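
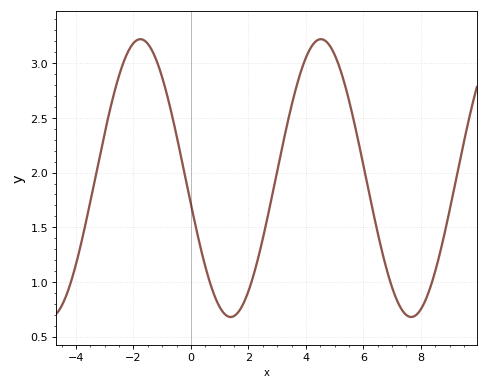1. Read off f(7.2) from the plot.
0.815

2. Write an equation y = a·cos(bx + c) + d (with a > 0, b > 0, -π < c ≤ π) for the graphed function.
y = 1.27cos(1x + 1.76) + 1.95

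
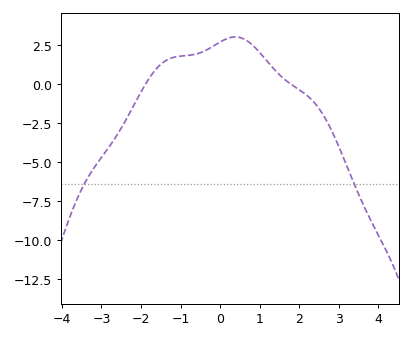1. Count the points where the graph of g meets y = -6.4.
2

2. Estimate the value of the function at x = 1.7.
0.2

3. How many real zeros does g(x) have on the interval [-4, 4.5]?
2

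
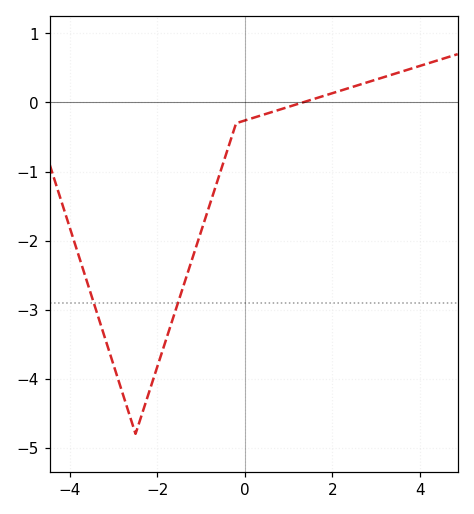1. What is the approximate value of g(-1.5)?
-2.8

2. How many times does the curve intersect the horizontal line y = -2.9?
2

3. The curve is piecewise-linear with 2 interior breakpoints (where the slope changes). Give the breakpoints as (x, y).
(-2.5, -4.8); (-0.2, -0.3)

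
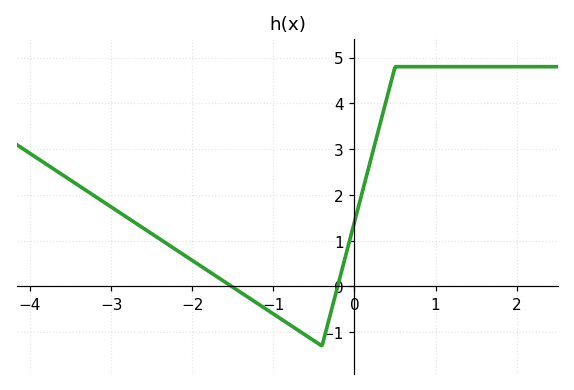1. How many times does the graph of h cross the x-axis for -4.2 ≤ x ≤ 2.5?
2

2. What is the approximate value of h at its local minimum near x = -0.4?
-1.3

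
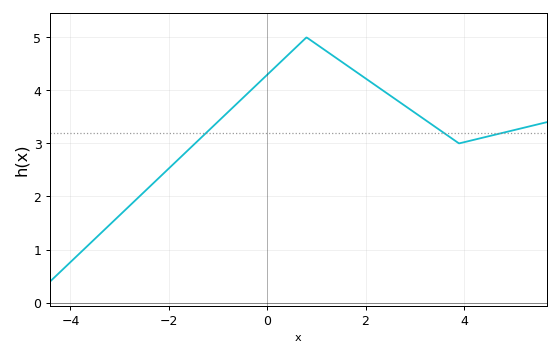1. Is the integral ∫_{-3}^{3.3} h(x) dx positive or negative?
positive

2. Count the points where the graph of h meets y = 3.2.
3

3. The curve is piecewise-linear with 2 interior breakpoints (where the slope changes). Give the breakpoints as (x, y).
(0.8, 5); (3.9, 3)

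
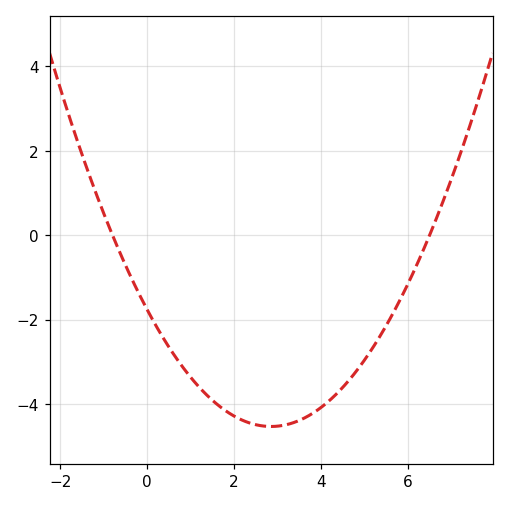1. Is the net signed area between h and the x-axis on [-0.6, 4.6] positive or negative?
negative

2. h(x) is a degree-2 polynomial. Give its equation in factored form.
y = 0.34(x + 0.8)(x - 6.5)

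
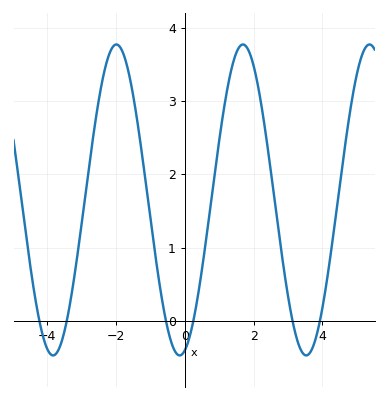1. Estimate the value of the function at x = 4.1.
0.5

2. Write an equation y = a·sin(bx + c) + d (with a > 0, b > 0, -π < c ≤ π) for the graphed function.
y = 2.12sin(1.7x - 1.3) + 1.65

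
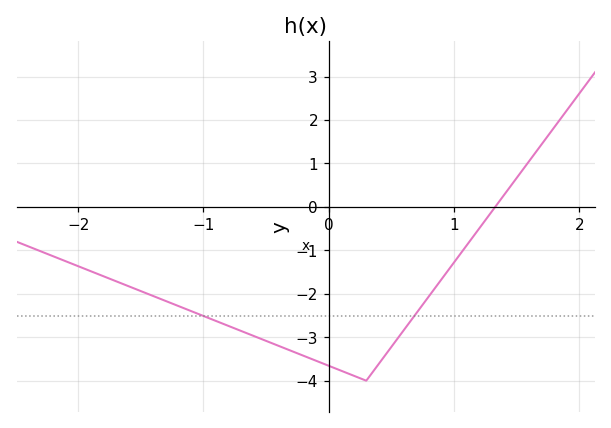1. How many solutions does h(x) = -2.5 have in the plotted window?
2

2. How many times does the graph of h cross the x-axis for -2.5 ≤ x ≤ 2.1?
1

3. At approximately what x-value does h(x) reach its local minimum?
0.3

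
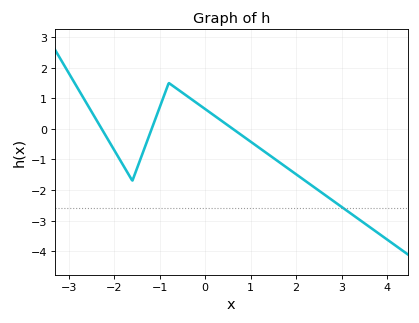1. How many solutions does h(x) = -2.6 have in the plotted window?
1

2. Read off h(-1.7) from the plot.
-1.4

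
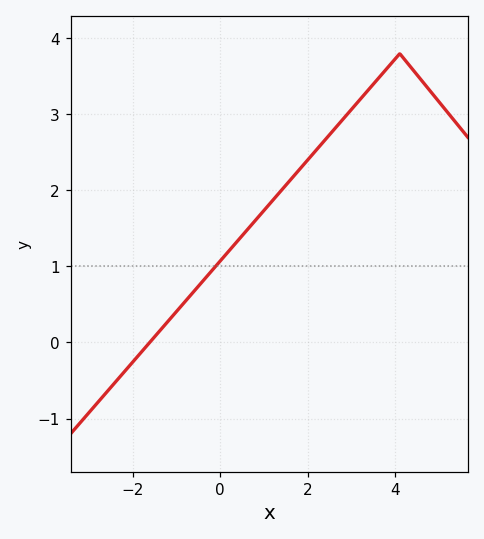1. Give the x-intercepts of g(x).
-1.6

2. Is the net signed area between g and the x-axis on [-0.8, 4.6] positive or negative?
positive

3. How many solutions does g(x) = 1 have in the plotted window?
1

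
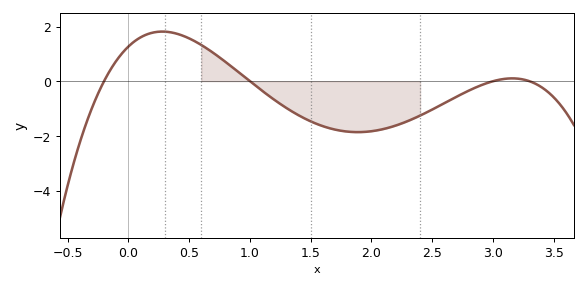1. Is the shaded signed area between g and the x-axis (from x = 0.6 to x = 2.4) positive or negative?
negative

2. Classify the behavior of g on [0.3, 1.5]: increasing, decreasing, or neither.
decreasing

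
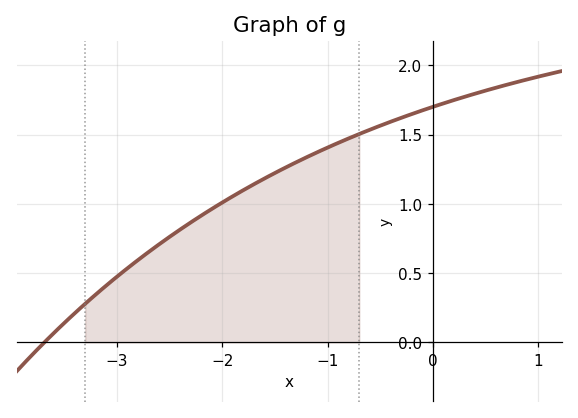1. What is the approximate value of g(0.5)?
1.8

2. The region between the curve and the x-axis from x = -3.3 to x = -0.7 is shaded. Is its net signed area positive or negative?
positive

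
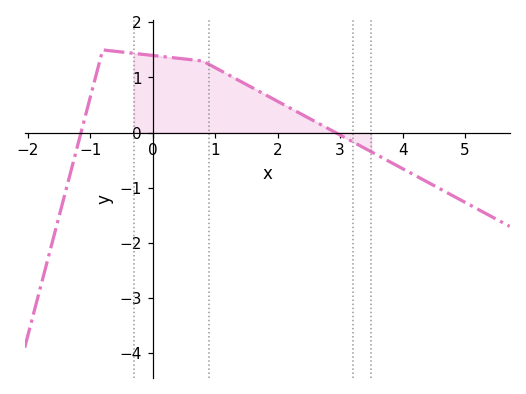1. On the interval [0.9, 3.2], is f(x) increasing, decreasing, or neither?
decreasing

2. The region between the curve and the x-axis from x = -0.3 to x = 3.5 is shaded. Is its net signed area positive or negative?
positive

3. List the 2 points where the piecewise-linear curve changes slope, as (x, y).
(-0.8, 1.5); (0.8, 1.3)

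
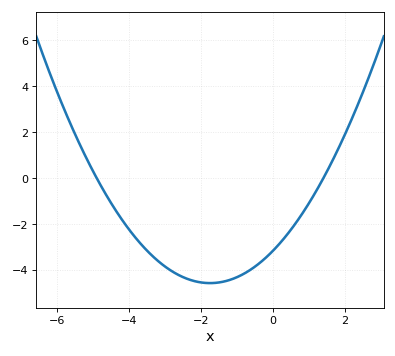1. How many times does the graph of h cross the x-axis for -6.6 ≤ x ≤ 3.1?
2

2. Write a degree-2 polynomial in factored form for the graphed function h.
y = 0.46(x + 4.9)(x - 1.4)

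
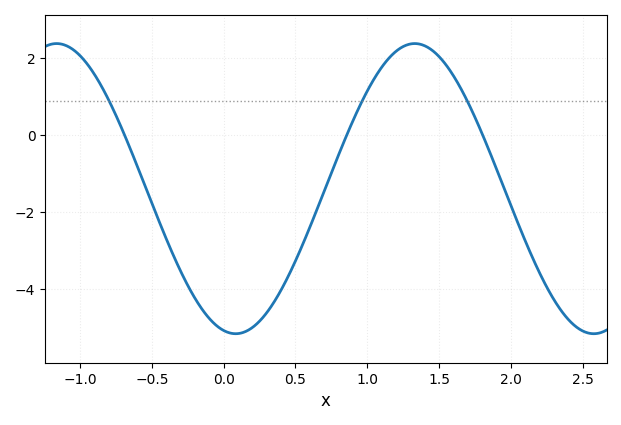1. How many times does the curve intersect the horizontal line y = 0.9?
3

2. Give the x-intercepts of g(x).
-0.689, 0.857, 1.8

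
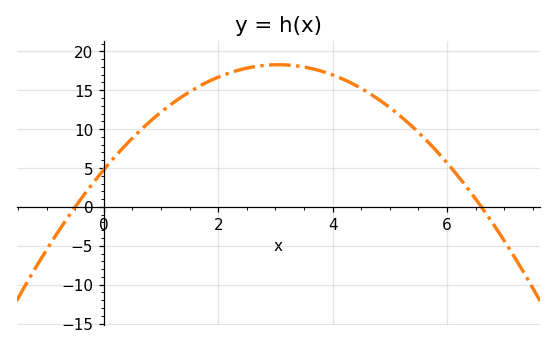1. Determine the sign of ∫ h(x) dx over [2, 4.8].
positive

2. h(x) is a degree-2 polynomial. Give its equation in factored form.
y = -1.45(x + 0.5)(x - 6.6)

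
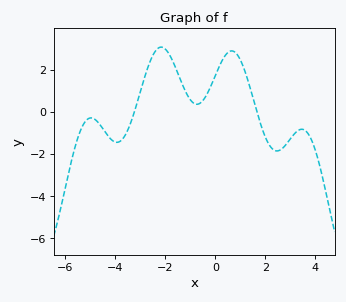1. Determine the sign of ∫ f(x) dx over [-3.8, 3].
positive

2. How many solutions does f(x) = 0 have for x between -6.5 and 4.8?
2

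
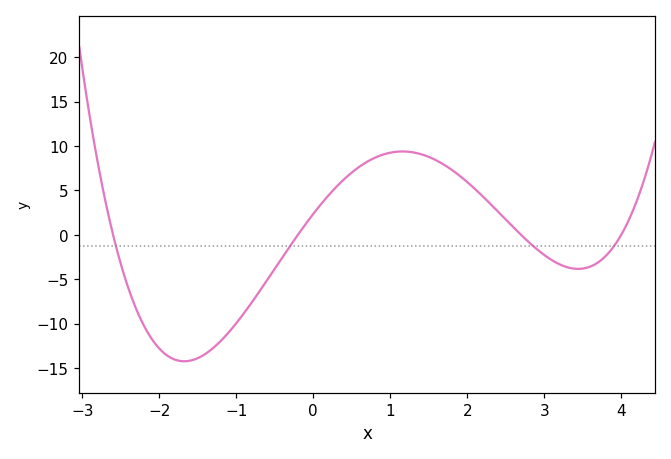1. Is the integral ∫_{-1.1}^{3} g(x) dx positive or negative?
positive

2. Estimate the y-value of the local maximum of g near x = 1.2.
9.5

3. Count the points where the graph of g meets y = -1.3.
4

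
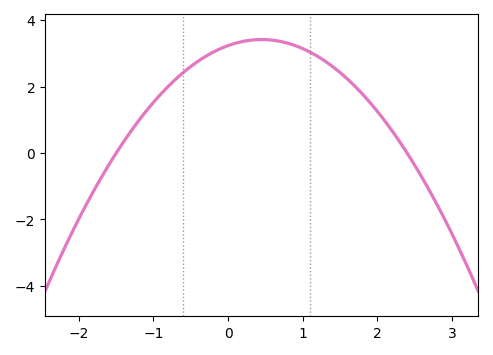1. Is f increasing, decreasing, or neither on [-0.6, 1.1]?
neither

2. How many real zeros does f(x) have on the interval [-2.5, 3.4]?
2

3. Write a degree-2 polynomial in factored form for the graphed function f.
y = -0.9(x + 1.5)(x - 2.4)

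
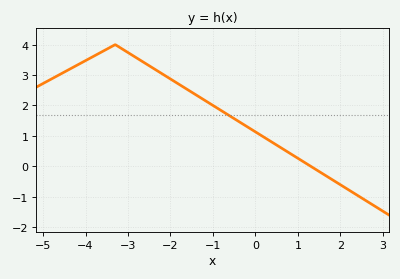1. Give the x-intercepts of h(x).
1.2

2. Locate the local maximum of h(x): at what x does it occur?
-3.4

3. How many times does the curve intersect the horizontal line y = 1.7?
1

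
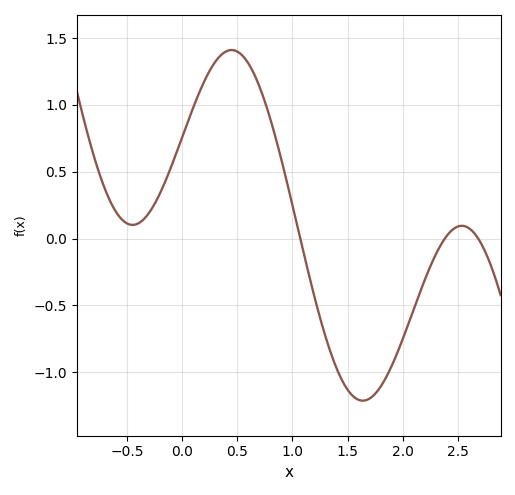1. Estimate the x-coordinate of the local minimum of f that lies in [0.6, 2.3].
1.64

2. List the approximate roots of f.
1.07, 2.38, 2.68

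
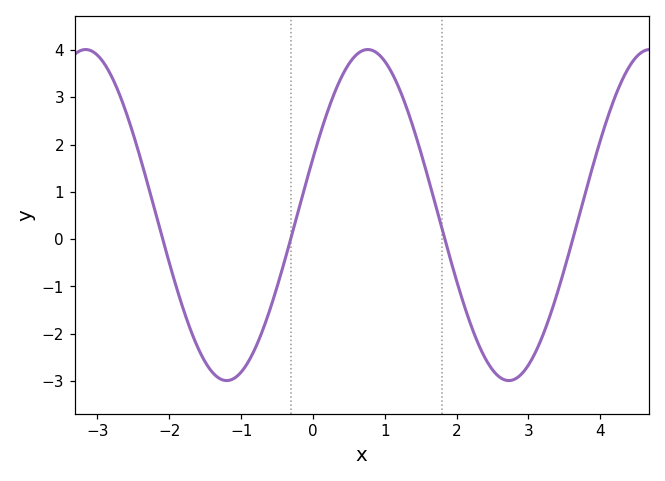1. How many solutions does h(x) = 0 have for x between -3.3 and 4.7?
4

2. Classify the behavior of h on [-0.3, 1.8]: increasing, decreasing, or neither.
neither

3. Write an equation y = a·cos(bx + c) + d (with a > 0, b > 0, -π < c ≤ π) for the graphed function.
y = 3.5cos(1.6x - 1.2) + 0.51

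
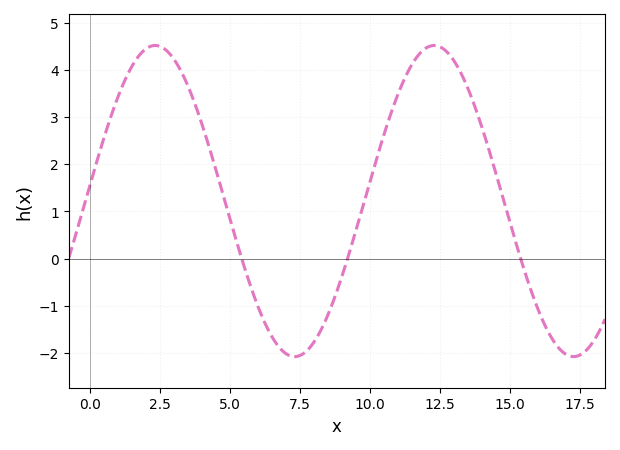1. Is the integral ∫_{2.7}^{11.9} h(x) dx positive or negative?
positive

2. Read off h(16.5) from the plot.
-1.7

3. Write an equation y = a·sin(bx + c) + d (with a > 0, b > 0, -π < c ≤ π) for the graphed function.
y = 3.3sin(0.63x + 0.11) + 1.22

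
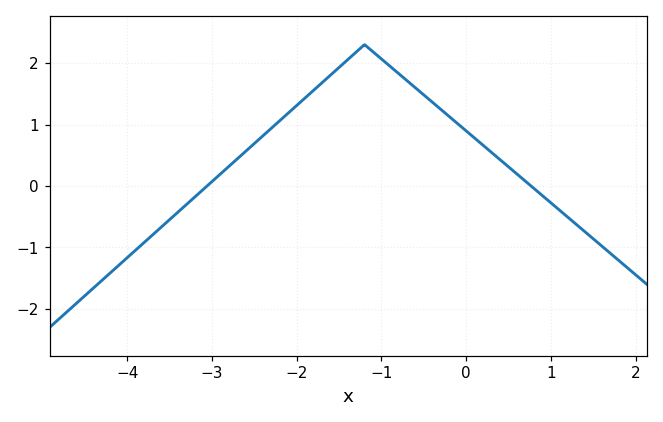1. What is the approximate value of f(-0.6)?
1.6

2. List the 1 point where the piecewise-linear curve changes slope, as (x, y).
(-1.2, 2.3)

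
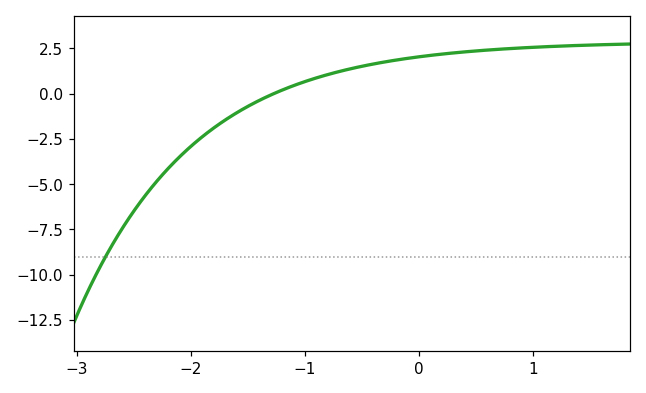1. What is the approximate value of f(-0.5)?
1.52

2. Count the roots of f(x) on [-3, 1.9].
1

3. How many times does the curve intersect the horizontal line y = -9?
1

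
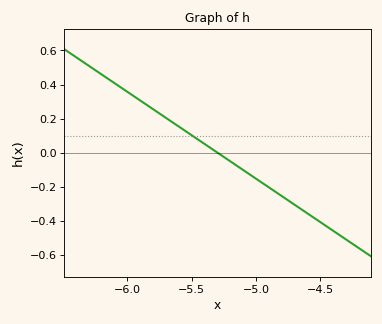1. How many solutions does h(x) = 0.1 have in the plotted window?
1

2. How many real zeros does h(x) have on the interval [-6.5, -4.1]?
1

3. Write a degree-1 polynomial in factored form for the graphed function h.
y = -0.51(x + 5.3)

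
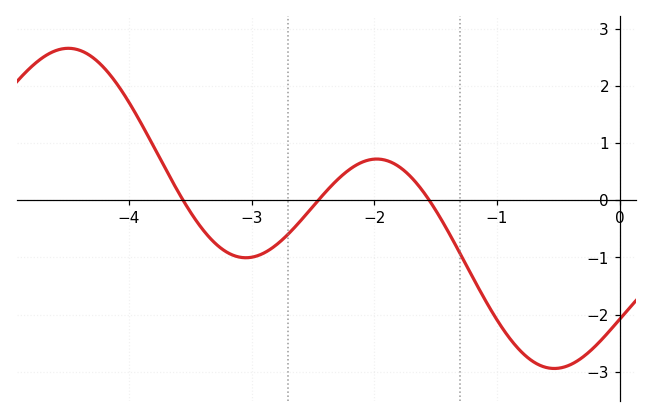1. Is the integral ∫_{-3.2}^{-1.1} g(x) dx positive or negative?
negative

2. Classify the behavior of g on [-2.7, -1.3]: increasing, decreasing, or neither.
neither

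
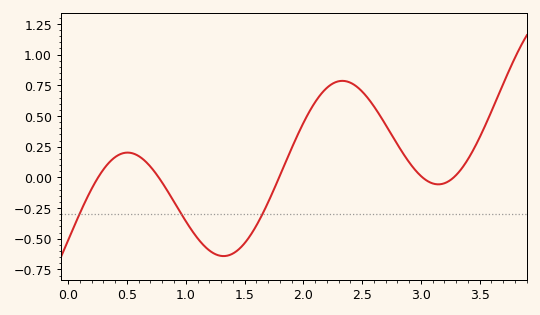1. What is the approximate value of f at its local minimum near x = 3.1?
-0.05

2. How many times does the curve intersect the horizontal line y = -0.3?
3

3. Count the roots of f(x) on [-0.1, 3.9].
5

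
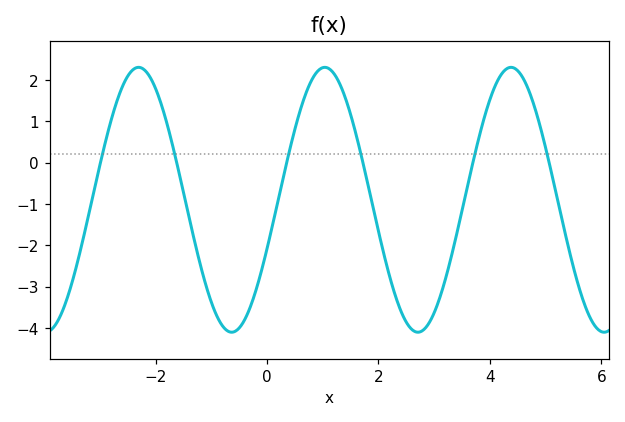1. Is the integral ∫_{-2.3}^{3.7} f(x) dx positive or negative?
negative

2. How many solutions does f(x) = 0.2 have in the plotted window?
6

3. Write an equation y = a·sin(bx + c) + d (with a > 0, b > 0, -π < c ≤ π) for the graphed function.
y = 3.2sin(1.9x - 0.38) - 0.9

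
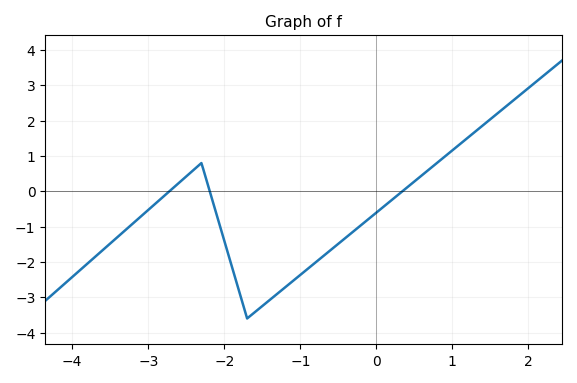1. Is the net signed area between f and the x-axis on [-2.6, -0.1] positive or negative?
negative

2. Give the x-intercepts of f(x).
-2.72, -2.19, 0.343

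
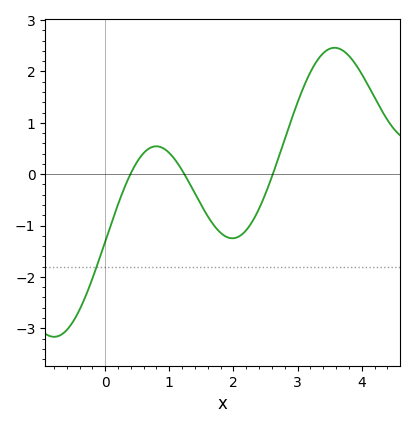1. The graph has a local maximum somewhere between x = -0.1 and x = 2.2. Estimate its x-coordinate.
0.797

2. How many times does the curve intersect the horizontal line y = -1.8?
1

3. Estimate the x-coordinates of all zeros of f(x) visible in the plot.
0.393, 1.24, 2.61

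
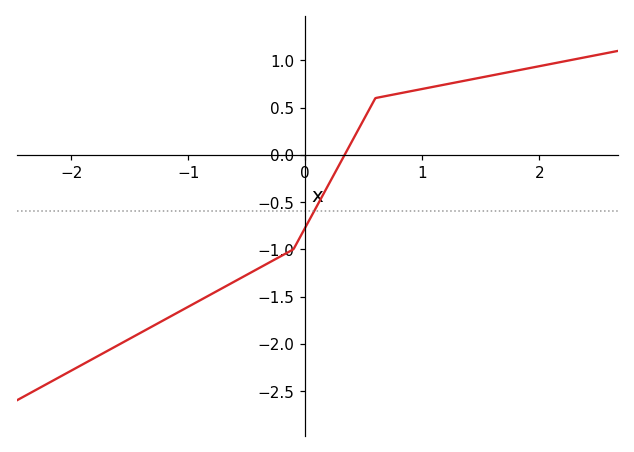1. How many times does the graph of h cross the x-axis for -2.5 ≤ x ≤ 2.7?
1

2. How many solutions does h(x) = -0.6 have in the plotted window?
1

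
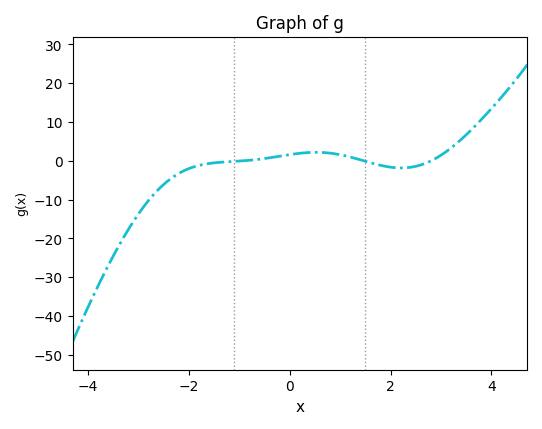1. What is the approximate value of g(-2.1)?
-3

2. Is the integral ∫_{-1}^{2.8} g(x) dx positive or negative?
positive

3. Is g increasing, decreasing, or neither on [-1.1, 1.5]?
neither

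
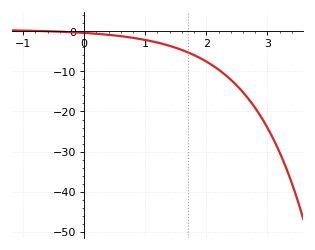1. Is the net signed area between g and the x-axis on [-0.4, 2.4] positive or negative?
negative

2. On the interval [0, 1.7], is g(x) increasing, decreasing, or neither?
decreasing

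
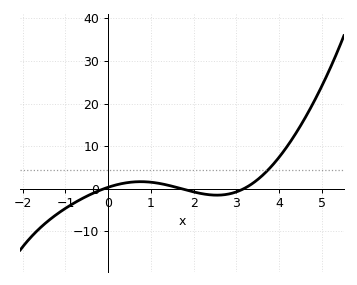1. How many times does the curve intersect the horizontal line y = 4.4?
1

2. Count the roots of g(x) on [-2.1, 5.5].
3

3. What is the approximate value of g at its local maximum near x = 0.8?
2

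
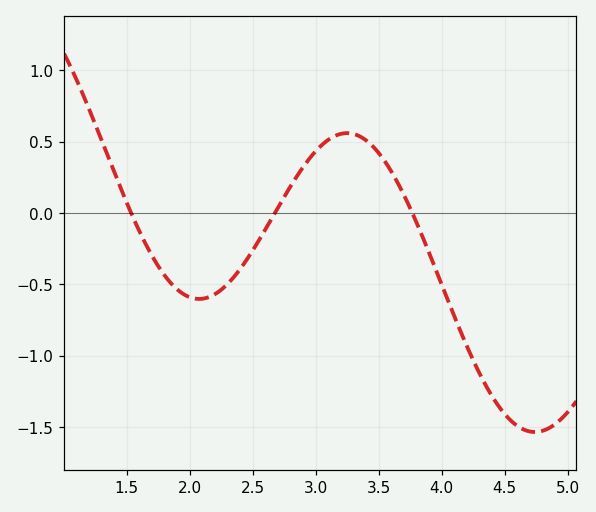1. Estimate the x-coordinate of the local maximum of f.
3.25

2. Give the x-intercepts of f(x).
1.54, 2.68, 3.77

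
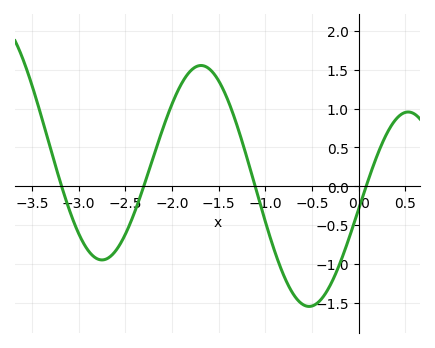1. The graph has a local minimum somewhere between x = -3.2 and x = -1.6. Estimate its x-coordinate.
-2.8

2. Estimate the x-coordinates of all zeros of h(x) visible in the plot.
-3.2, -2.3, -1.1, 0.1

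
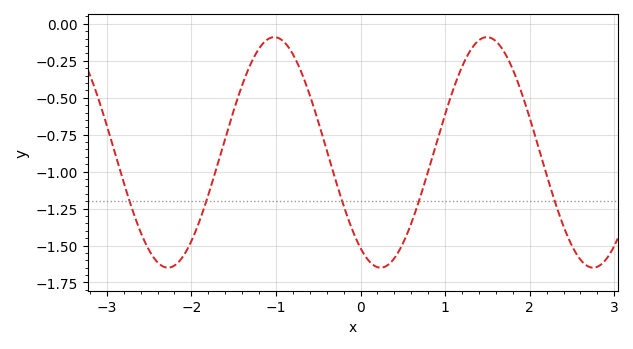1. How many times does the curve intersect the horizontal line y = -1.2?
5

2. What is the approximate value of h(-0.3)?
-1.05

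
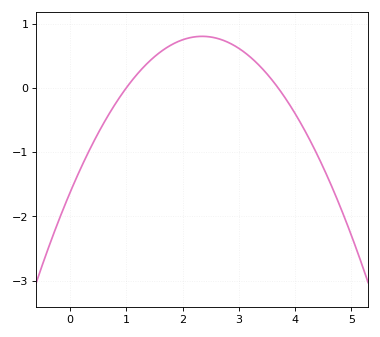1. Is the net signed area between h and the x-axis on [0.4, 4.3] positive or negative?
positive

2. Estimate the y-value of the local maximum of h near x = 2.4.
0.8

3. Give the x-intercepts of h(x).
1, 3.7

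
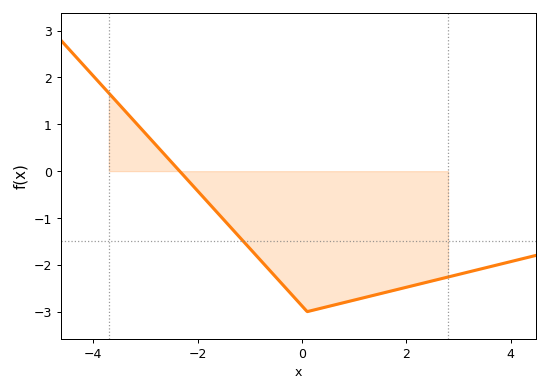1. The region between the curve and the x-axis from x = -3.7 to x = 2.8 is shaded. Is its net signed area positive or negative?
negative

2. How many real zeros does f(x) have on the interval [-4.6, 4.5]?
1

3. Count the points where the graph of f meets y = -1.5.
1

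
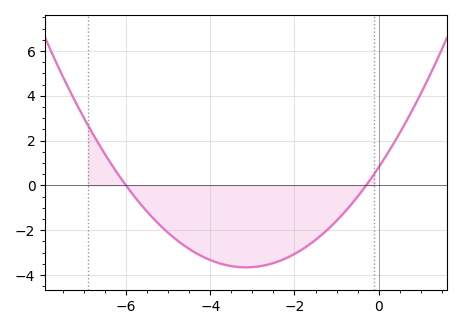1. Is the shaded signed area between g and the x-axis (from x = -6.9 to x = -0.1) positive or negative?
negative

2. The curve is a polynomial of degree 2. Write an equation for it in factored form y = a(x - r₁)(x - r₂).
y = 0.45(x + 6)(x + 0.3)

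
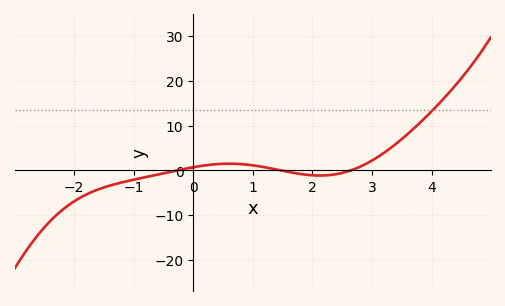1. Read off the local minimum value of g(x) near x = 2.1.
-1.12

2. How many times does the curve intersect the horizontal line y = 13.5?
1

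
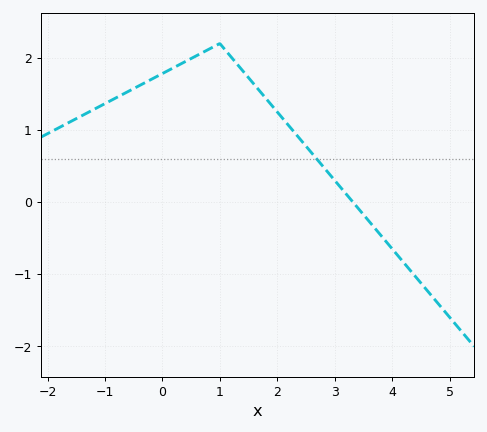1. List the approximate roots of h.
3.4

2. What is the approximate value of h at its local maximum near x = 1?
2.2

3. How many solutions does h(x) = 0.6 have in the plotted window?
1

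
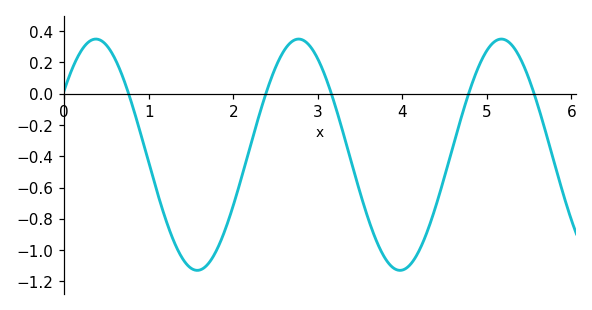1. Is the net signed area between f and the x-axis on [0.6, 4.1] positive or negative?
negative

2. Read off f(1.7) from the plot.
-1.08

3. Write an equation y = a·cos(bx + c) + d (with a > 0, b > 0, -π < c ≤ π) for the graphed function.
y = 0.74cos(2.6x - 0.98) - 0.39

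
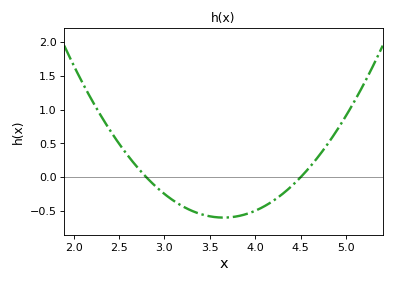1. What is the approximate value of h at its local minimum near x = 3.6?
-0.6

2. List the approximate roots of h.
2.8, 4.5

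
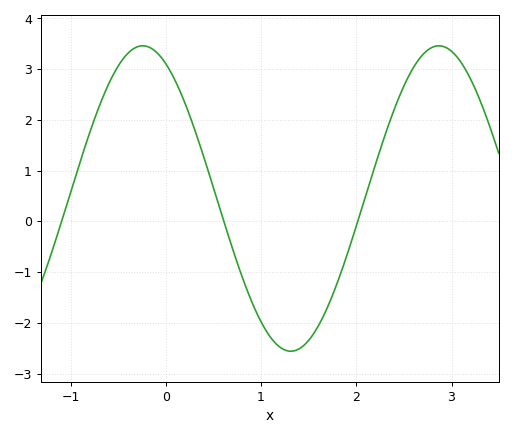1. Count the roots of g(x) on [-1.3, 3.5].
3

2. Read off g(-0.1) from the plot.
3.3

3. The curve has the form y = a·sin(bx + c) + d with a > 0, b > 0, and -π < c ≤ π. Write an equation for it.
y = 3.01sin(2x + 2.1) + 0.45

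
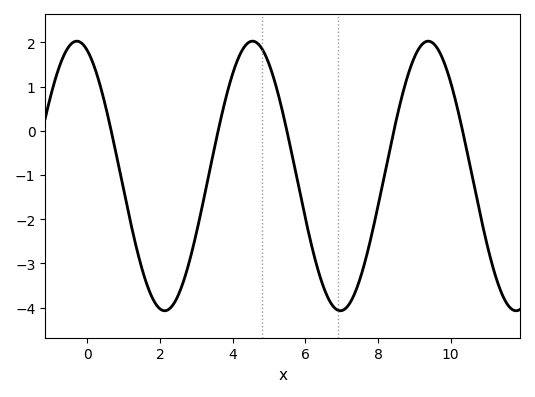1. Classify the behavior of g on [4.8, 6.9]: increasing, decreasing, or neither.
decreasing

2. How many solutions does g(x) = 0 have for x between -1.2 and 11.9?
5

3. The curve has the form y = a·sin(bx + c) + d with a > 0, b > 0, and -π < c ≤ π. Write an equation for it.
y = 3.05sin(1.3x + 1.94) - 1.02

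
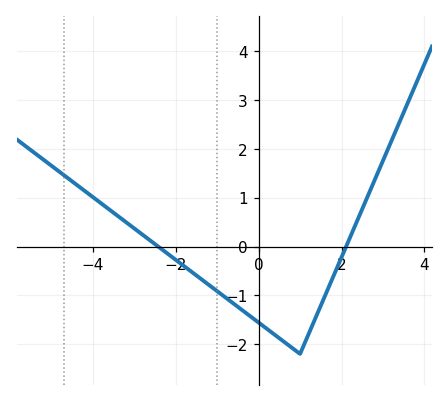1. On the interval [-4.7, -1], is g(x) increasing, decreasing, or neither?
decreasing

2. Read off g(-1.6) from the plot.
-0.527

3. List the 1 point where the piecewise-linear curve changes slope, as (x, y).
(1, -2.2)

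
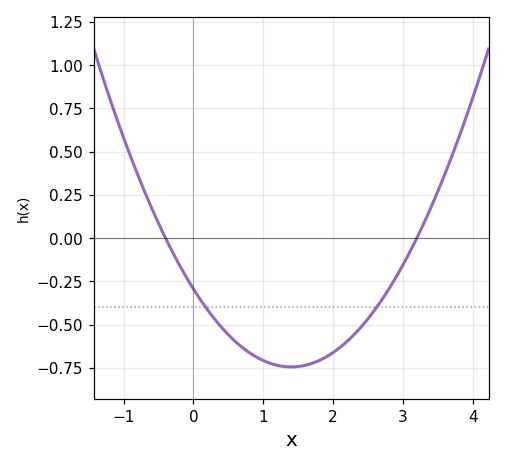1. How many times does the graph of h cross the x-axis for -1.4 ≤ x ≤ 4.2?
2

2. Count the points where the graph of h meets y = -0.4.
2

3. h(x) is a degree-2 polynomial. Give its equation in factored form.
y = 0.23(x + 0.4)(x - 3.2)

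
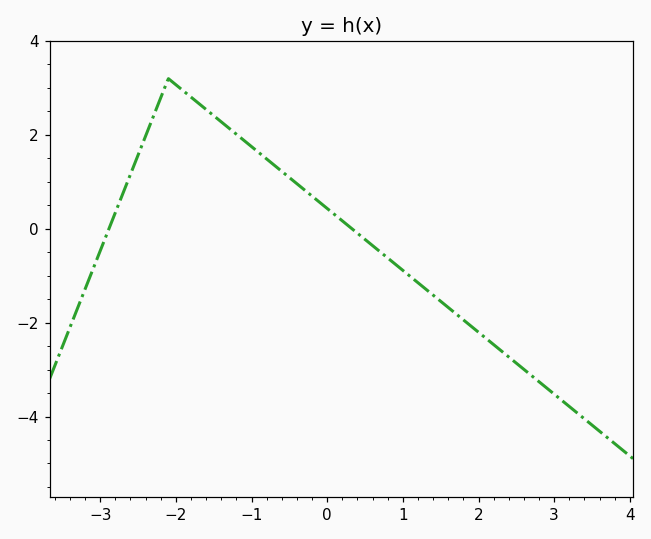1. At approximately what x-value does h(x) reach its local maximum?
-2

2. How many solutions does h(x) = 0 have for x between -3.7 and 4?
2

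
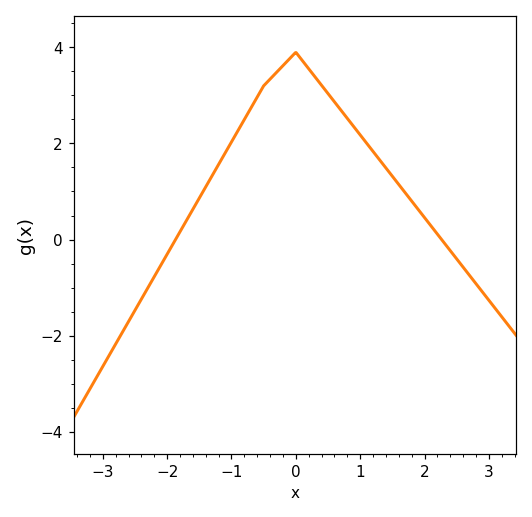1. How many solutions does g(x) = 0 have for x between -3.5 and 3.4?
2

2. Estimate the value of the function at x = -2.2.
-0.773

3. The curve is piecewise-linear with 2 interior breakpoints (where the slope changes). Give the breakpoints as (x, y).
(-0.5, 3.2); (0, 3.9)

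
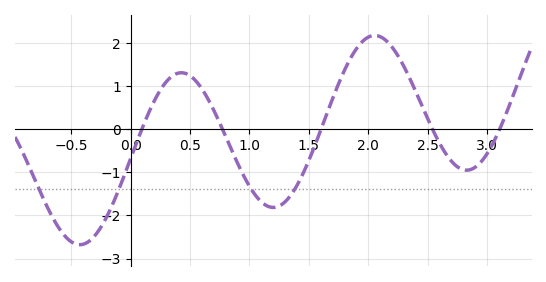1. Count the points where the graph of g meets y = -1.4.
4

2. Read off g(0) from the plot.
-0.689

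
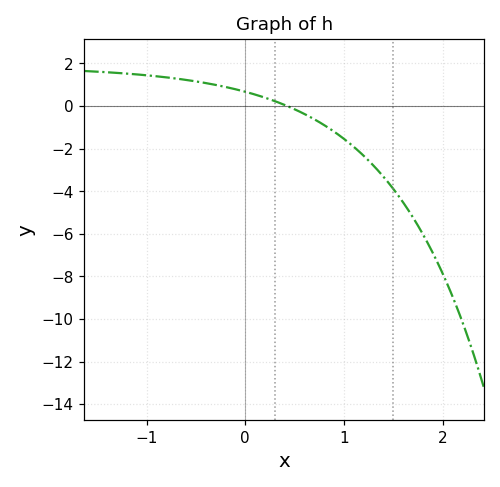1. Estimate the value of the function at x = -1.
1.44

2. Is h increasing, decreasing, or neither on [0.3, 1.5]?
decreasing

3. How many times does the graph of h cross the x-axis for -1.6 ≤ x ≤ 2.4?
1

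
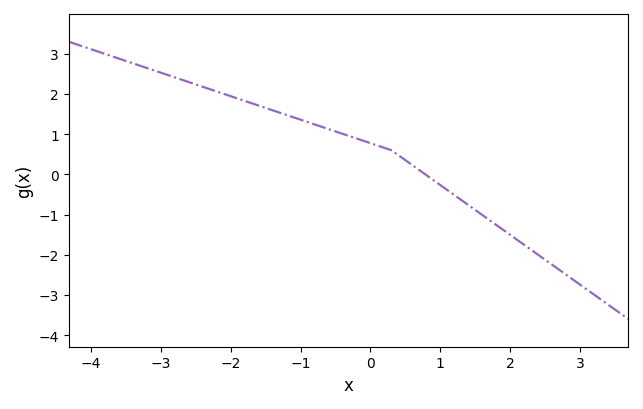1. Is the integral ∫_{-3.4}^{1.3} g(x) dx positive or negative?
positive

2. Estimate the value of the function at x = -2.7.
2.36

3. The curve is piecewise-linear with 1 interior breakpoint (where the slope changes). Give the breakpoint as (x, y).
(0.3, 0.6)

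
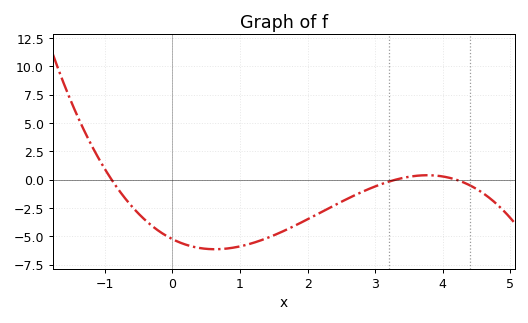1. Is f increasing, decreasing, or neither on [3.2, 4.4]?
neither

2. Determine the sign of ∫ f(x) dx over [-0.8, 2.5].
negative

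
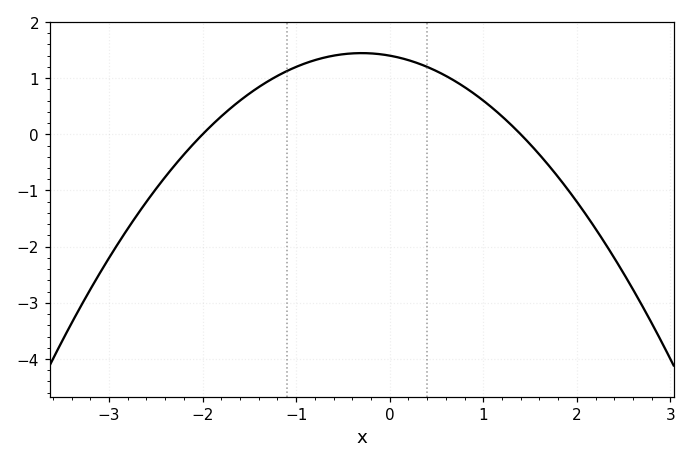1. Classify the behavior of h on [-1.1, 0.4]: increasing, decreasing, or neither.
neither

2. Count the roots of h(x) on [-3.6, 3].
2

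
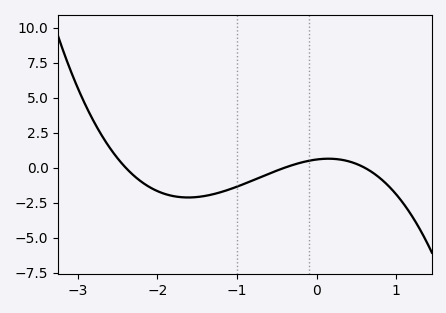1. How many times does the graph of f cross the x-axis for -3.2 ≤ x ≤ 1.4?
3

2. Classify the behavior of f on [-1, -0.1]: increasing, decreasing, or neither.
increasing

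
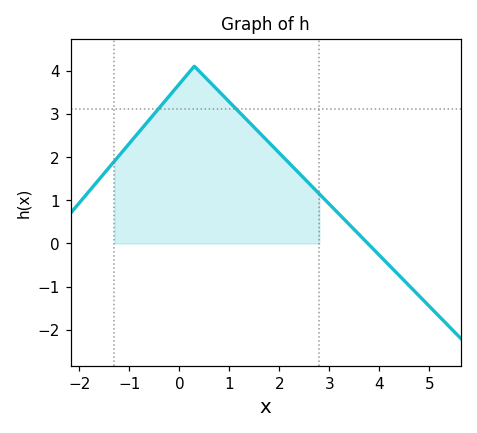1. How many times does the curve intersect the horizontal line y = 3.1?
2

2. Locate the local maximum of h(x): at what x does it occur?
0.301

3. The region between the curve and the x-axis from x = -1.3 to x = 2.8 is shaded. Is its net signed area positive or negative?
positive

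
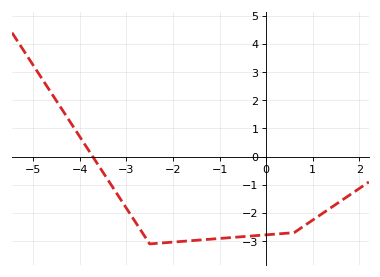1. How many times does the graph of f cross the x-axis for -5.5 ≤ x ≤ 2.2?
1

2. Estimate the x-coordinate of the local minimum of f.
-2.4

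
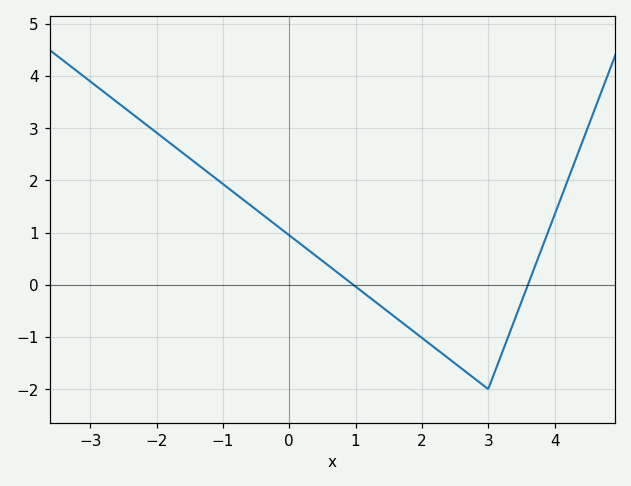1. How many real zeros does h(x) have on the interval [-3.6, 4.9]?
2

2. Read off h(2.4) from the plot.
-1.41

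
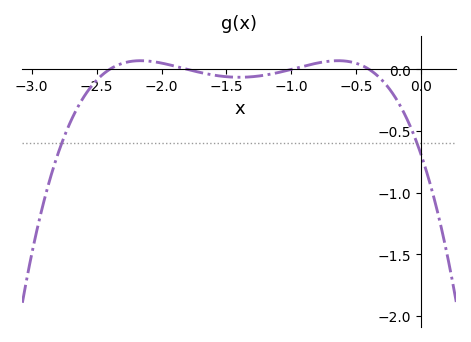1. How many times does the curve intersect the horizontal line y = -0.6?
2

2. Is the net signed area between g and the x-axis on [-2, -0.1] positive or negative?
negative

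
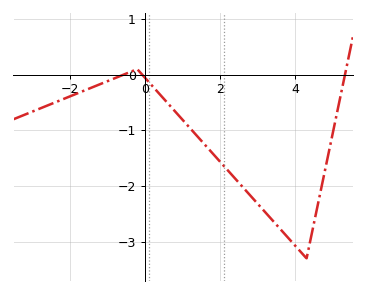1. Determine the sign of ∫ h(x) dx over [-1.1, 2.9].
negative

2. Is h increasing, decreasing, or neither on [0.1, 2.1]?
decreasing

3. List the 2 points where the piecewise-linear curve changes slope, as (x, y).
(-0.2, 0.1); (4.3, -3.3)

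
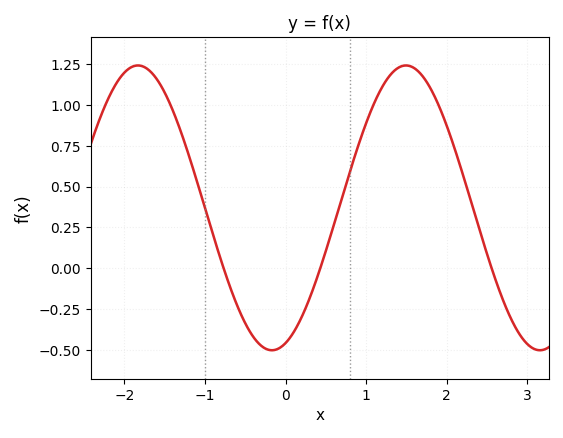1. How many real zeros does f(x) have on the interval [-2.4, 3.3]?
3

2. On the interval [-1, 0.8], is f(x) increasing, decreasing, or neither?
neither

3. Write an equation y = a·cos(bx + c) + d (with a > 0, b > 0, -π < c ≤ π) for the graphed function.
y = 0.87cos(1.9x - 2.8) + 0.37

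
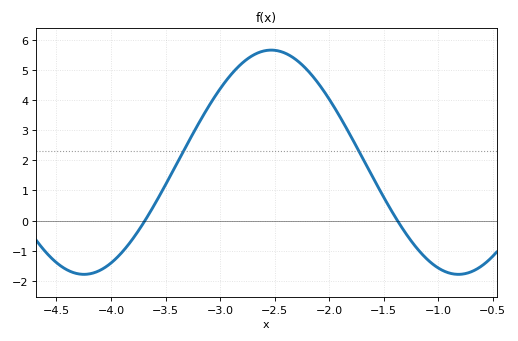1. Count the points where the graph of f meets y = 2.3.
2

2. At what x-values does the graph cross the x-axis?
-3.7, -1.4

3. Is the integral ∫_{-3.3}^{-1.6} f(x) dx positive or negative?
positive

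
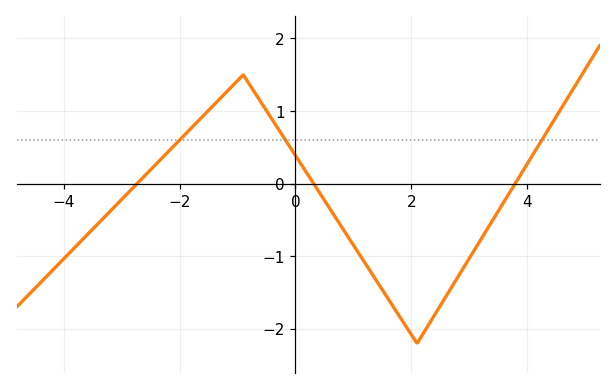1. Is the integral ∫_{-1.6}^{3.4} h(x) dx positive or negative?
negative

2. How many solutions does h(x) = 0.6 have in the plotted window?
3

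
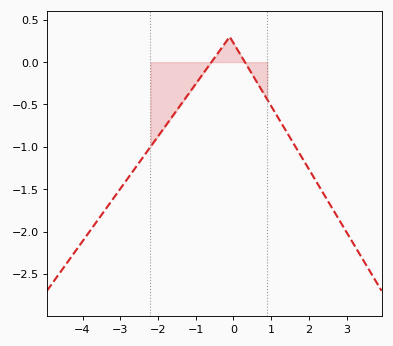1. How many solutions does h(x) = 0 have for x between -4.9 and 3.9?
2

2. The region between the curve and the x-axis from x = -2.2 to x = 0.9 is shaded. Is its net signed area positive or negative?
negative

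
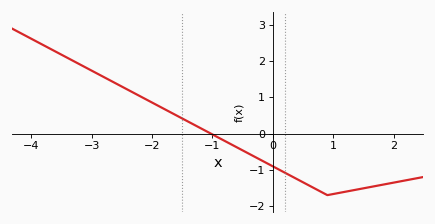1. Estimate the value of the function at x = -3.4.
2.09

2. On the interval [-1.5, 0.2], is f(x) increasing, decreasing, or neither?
decreasing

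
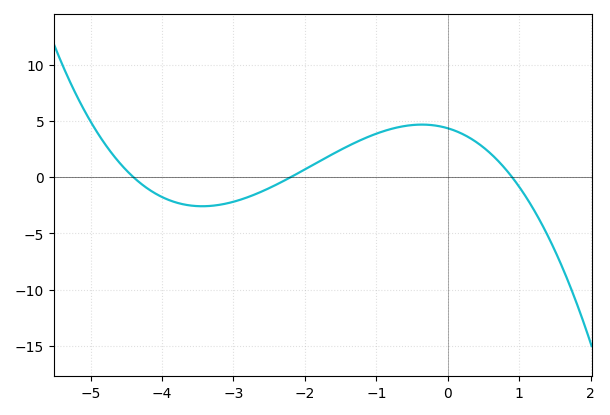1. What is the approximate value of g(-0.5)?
4.64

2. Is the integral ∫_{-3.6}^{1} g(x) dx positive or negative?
positive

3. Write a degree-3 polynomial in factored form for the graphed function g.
y = -0.5(x + 4.4)(x + 2.2)(x - 0.9)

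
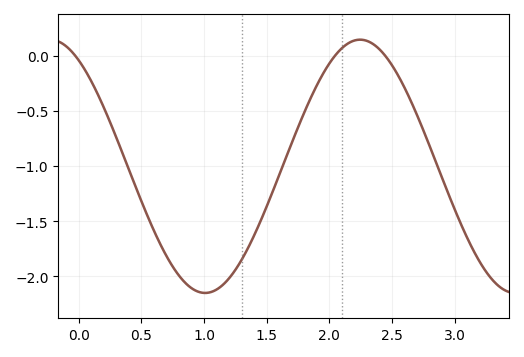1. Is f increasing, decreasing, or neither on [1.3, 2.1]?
increasing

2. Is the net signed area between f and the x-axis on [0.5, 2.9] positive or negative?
negative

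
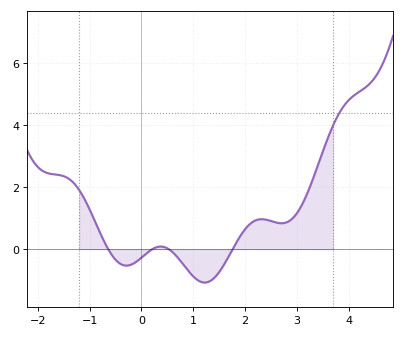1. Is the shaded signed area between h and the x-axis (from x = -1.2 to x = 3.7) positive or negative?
positive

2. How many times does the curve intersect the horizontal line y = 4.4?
1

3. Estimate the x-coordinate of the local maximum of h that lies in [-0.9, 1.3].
0.374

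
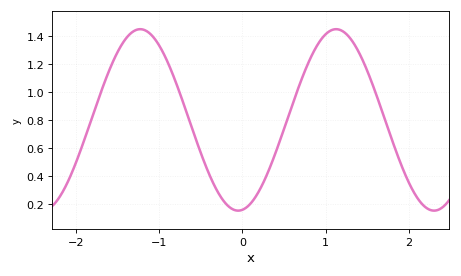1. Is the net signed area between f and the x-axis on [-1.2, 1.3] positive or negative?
positive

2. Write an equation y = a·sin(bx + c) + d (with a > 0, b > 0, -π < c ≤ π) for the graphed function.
y = 0.65sin(2.67x - 1.43) + 0.8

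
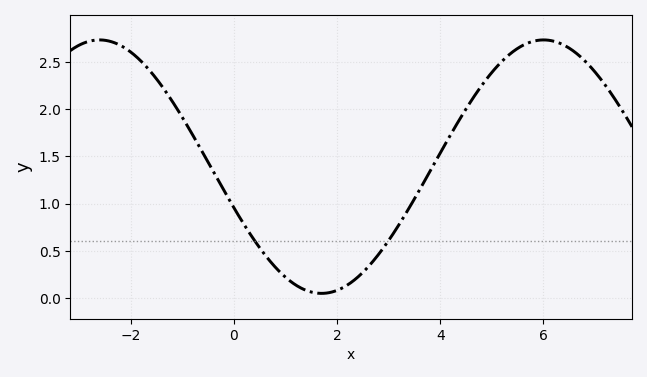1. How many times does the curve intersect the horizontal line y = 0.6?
2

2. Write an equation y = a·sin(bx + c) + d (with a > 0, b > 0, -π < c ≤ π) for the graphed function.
y = 1.34sin(0.73x - 2.81) + 1.39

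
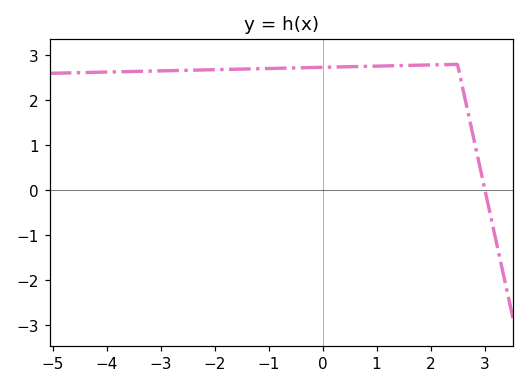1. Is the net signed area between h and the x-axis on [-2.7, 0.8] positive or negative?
positive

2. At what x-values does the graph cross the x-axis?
3.01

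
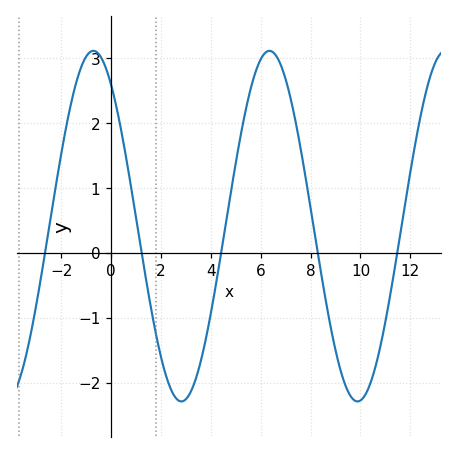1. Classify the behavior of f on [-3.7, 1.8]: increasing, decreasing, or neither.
neither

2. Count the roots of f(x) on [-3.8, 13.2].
5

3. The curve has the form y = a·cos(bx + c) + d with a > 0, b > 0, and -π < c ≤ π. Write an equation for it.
y = 2.7cos(0.89x + 0.63) + 0.41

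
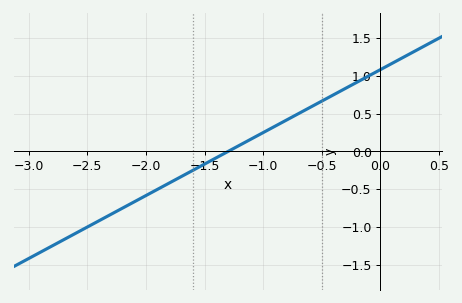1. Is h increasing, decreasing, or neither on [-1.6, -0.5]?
increasing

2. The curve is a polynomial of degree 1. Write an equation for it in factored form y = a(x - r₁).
y = 0.83(x + 1.3)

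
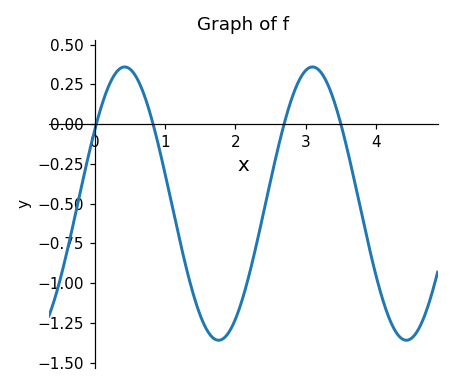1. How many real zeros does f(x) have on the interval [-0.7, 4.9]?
4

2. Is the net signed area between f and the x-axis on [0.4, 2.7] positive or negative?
negative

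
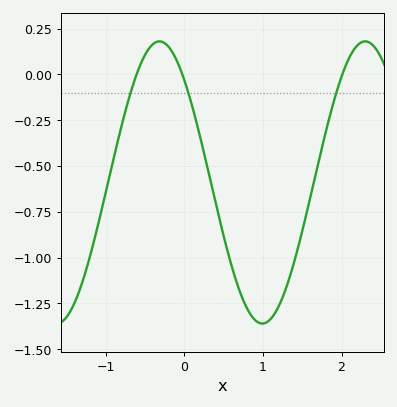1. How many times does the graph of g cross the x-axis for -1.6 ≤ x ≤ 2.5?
3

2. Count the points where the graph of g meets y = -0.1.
3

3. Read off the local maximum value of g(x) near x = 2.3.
0.18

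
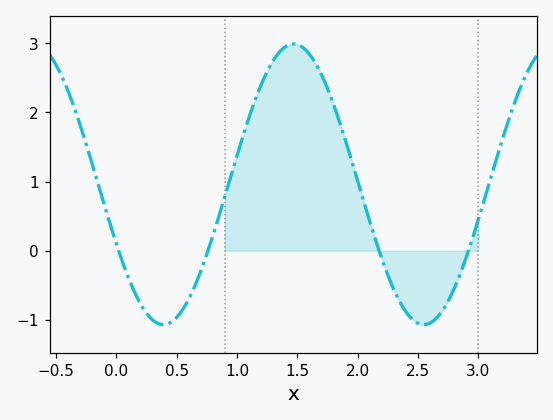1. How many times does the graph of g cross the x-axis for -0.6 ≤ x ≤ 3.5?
4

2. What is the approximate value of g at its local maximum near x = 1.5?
3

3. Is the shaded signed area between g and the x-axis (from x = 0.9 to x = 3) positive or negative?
positive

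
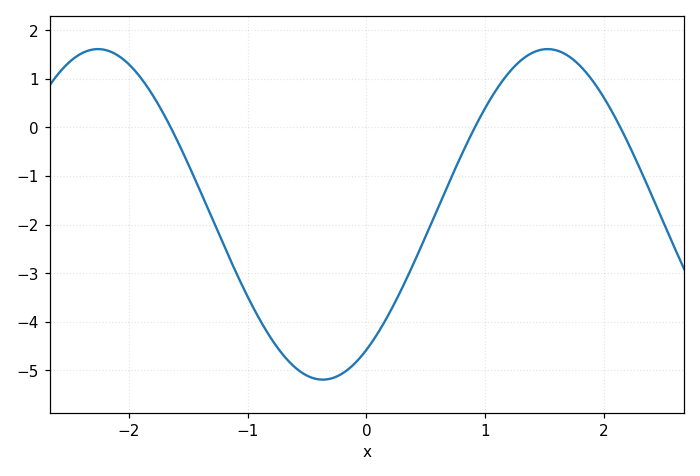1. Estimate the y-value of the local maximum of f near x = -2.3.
1.6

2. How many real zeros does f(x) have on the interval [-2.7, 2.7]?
3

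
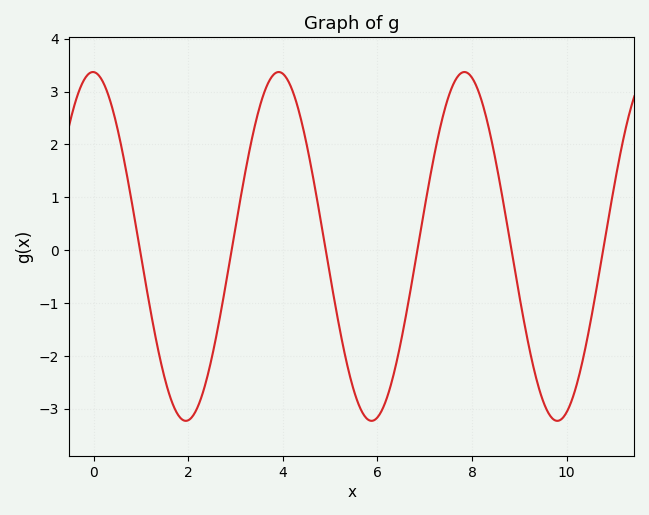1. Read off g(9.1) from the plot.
-1.35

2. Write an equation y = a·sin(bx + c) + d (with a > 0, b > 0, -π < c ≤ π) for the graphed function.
y = 3.3sin(1.6x + 1.59) + 0.07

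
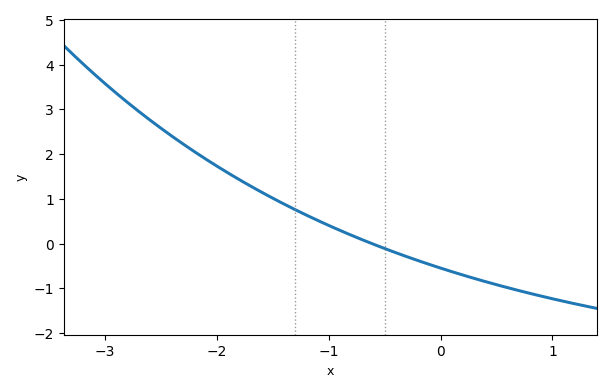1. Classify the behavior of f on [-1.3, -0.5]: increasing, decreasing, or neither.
decreasing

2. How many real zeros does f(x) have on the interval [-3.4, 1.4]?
1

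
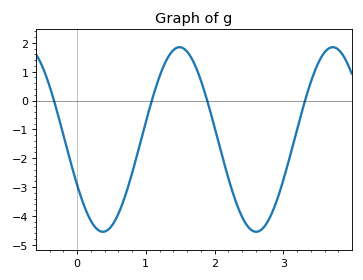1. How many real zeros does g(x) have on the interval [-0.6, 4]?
4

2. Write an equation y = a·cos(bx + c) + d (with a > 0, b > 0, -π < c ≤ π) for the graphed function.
y = 3.2cos(2.82x + 2.08) - 1.35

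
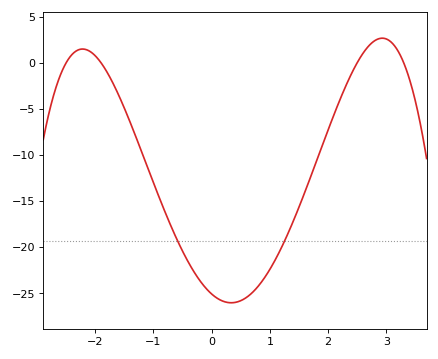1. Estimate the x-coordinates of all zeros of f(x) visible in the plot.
-2.5, -1.9, 2.5, 3.3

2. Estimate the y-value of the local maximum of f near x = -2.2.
1.49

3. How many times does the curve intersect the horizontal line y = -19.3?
2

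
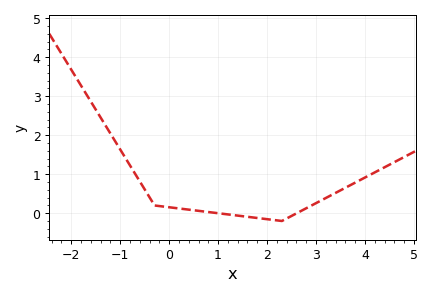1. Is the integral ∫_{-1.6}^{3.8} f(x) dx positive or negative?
positive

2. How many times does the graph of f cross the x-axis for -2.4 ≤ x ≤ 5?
2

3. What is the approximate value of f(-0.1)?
0.2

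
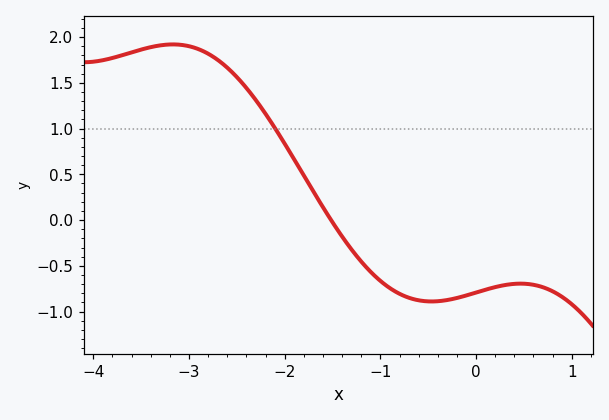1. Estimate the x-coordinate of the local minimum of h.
-0.464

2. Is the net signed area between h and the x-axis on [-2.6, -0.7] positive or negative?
positive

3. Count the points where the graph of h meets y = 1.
1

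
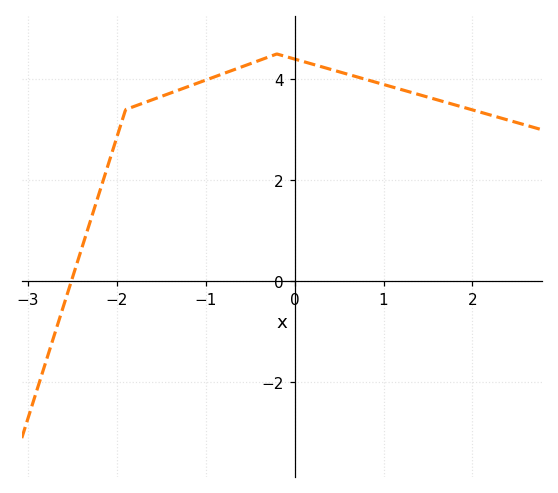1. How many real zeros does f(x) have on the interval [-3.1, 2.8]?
1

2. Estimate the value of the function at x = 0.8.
4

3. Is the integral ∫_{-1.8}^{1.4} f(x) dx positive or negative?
positive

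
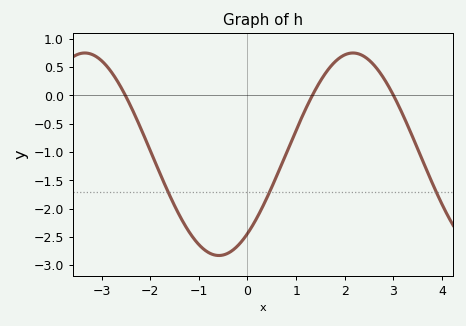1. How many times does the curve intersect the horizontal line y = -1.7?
3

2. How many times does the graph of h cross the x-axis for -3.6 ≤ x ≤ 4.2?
3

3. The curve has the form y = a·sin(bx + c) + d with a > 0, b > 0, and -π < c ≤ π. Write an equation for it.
y = 1.79sin(1.14x - 0.9) - 1.04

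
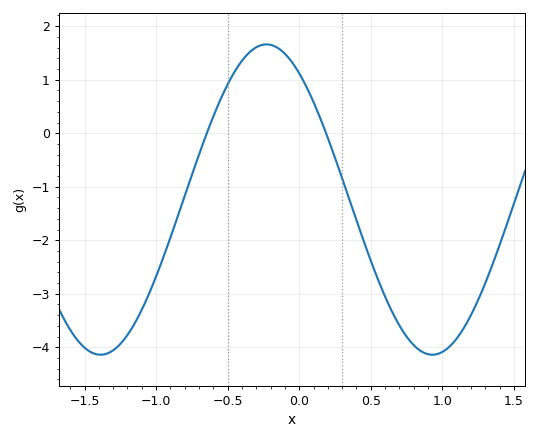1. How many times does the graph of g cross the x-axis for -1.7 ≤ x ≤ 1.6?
2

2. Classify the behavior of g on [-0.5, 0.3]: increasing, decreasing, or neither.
neither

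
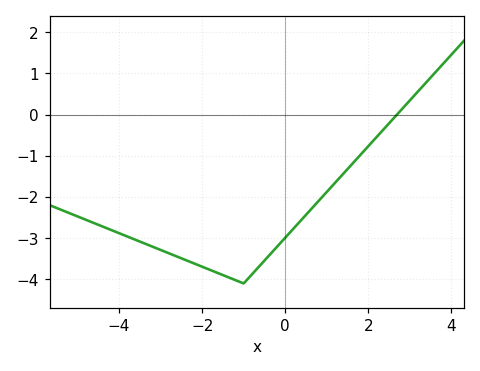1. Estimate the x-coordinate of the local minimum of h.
-1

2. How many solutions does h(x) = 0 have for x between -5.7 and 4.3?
1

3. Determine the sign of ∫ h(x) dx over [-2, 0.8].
negative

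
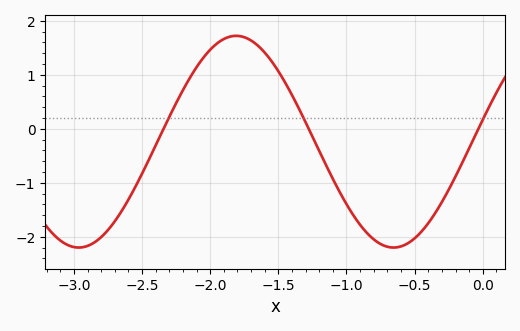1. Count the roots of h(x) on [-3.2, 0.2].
3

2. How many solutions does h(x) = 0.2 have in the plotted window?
3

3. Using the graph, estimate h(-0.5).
-2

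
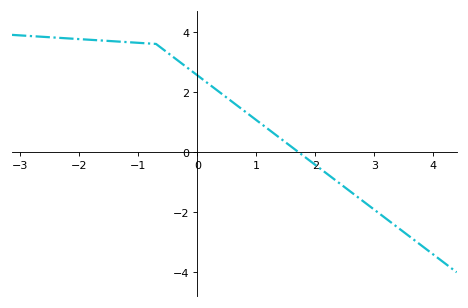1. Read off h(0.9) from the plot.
1.2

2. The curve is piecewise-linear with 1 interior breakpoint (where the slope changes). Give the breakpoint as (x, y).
(-0.7, 3.6)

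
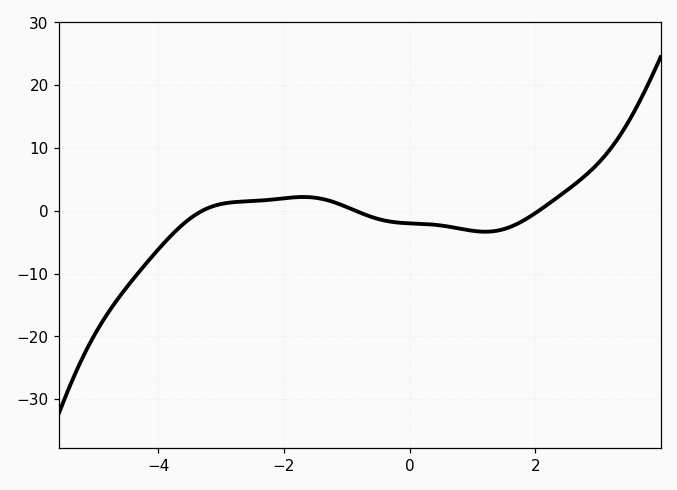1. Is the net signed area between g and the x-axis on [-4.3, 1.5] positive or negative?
negative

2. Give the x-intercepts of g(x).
-3.4, -0.8, 2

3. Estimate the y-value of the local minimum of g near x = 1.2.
-3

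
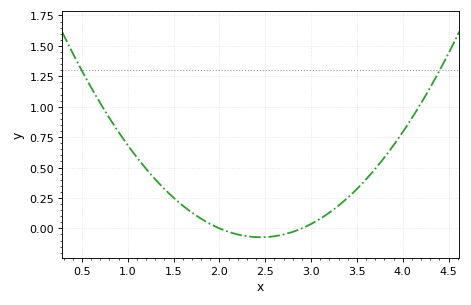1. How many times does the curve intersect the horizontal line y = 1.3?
2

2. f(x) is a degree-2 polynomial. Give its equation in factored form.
y = 0.36(x - 2)(x - 2.9)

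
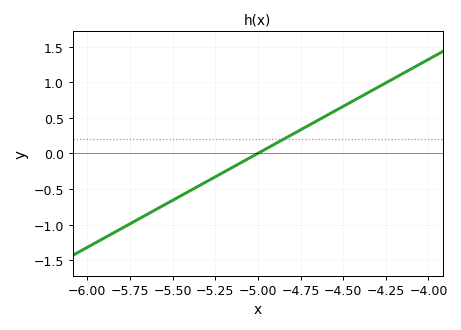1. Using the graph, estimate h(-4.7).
0.396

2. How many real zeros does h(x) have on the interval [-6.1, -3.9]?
1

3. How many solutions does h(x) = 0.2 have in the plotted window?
1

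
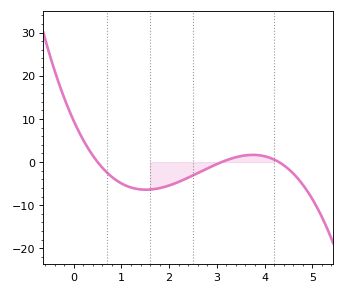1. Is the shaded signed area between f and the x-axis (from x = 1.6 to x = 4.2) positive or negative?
negative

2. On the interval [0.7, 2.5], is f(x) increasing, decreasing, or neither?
neither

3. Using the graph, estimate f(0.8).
-3.45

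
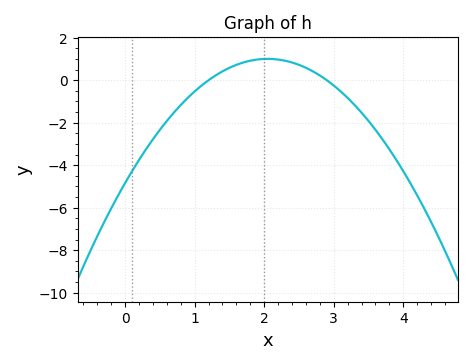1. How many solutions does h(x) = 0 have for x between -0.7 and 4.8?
2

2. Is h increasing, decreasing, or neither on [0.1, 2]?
increasing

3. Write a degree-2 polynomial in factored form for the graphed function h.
y = -1.39(x - 1.2)(x - 2.9)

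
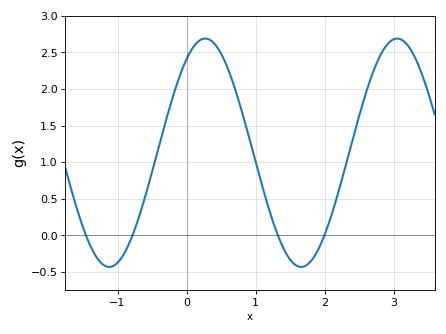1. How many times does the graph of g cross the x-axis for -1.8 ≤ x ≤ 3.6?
4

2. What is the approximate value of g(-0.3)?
1.55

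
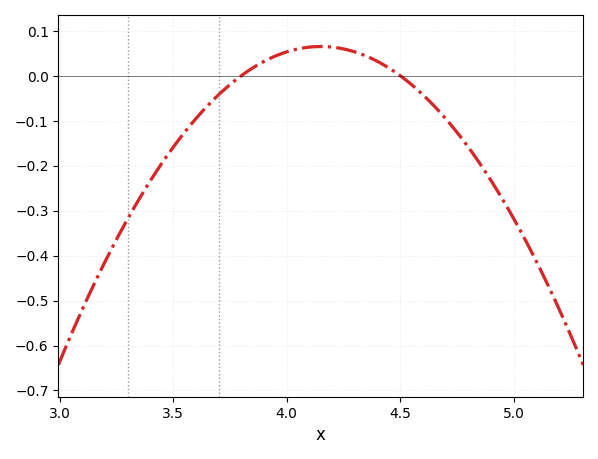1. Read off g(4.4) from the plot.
0.03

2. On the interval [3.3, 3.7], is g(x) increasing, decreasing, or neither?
increasing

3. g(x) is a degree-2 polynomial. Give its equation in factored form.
y = -0.53(x - 3.8)(x - 4.5)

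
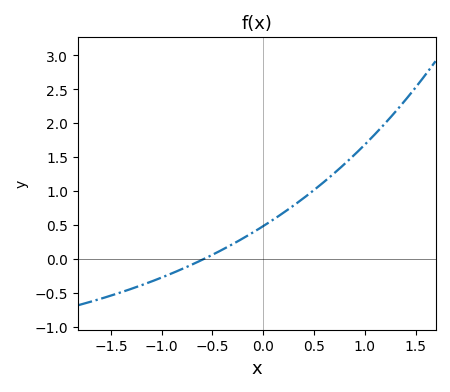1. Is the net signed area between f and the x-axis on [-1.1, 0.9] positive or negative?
positive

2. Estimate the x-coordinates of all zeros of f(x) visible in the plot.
-0.6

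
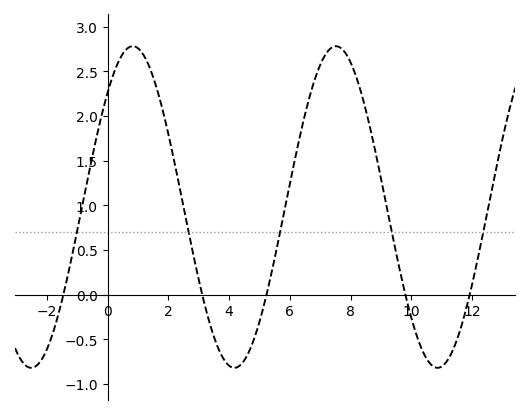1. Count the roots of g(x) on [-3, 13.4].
5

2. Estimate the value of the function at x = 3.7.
-0.65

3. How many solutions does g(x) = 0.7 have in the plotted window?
5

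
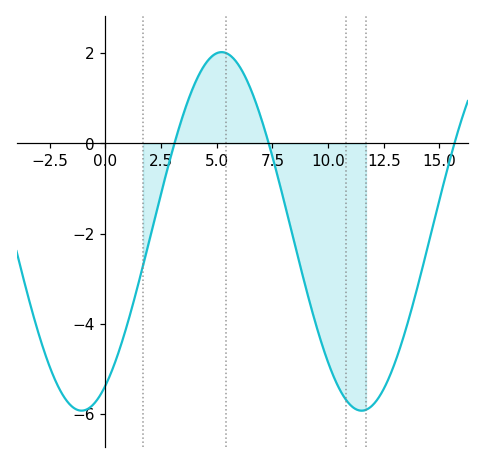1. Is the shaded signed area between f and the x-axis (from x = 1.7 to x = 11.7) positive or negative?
negative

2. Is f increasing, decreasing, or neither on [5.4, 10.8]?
decreasing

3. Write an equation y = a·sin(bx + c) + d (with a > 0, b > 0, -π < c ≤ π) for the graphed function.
y = 3.97sin(0.5x - 1.04) - 1.95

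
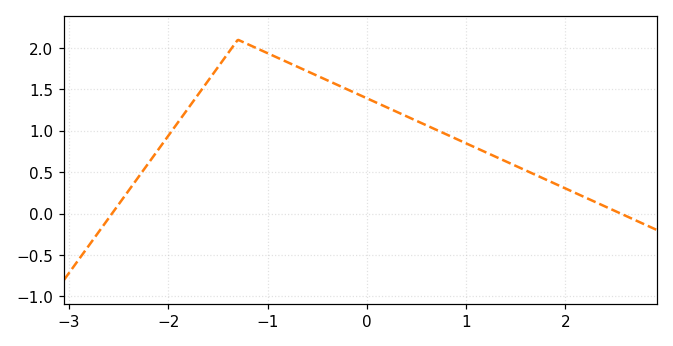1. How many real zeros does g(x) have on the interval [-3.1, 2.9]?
2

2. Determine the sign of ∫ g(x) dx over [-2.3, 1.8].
positive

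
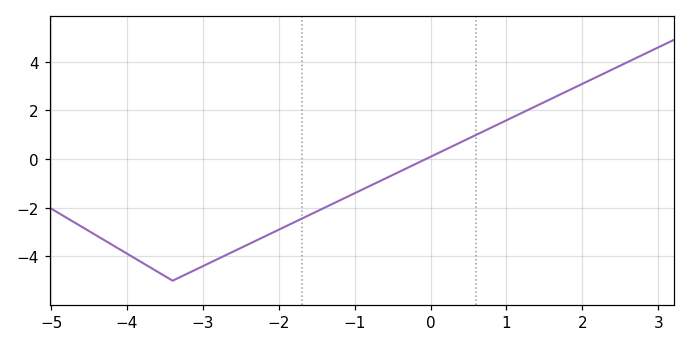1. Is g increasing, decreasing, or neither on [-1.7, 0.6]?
increasing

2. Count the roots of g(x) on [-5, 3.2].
1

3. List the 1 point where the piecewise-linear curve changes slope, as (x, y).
(-3.4, -5)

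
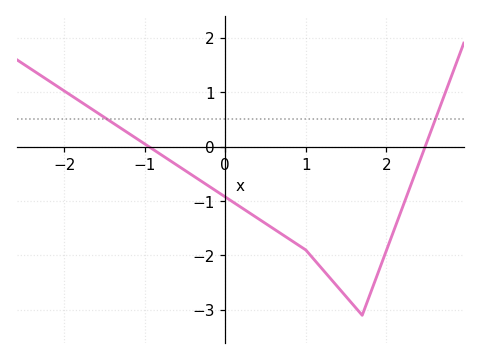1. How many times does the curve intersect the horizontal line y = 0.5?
2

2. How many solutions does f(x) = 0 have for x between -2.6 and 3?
2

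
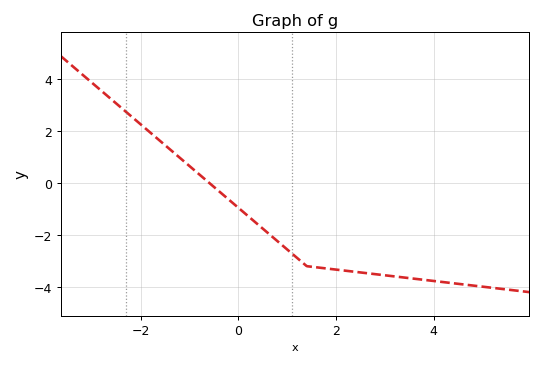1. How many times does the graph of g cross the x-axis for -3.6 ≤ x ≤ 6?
1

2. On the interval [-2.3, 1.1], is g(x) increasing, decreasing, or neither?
decreasing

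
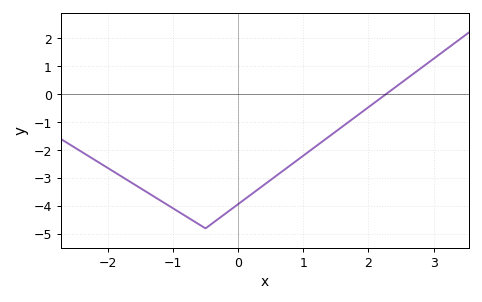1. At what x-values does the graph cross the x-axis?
2.27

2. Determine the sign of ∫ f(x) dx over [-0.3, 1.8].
negative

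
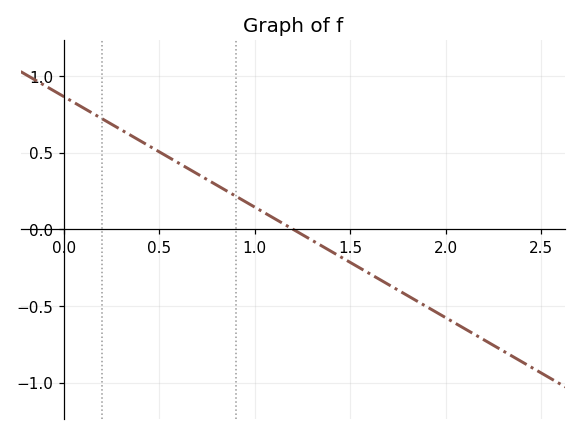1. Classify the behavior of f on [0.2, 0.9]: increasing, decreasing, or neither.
decreasing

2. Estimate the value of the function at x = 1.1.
0.072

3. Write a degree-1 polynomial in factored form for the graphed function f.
y = -0.72(x - 1.2)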